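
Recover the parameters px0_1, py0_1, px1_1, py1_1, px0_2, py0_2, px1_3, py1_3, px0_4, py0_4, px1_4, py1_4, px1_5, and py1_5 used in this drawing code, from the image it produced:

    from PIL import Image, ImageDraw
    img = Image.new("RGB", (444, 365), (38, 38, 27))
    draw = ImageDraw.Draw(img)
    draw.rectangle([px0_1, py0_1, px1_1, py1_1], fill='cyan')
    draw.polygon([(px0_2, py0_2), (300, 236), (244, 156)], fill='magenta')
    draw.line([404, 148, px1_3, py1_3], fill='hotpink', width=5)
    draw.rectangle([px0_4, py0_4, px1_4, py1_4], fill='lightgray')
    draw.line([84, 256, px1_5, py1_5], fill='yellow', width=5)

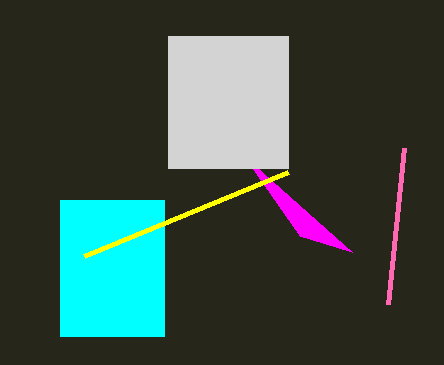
px0_1 = 60
py0_1 = 200
px1_1 = 164
py1_1 = 336
px0_2 = 352
py0_2 = 252
px1_3 = 388
py1_3 = 304
px0_4 = 168
py0_4 = 36
px1_4 = 288
py1_4 = 168
px1_5 = 288
py1_5 = 172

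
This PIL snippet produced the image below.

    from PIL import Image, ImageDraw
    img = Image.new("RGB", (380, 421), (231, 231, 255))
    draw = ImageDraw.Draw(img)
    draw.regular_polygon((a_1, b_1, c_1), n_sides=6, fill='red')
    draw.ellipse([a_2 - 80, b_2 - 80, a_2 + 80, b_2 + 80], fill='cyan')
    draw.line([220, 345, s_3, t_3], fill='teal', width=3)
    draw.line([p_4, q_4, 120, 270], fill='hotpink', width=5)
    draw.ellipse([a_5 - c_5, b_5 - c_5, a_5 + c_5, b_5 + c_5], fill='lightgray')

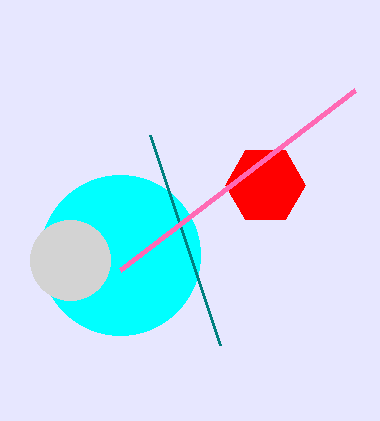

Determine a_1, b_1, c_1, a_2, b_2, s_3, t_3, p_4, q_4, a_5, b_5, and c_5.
a_1 = 265; b_1 = 185; c_1 = 40; a_2 = 120; b_2 = 255; s_3 = 150; t_3 = 135; p_4 = 355; q_4 = 90; a_5 = 70; b_5 = 260; c_5 = 40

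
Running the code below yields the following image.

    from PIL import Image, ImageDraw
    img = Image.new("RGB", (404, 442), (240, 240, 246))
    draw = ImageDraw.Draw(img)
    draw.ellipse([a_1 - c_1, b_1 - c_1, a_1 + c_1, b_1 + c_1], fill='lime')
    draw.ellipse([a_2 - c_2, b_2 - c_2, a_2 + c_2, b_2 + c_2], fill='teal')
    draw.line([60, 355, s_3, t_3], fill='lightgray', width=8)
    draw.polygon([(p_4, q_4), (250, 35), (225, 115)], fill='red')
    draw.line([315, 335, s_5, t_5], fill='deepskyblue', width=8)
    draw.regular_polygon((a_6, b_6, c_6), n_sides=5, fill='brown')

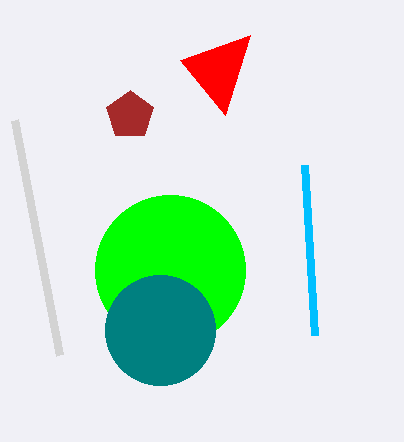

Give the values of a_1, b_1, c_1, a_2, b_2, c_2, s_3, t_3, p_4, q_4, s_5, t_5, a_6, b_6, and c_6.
a_1 = 170
b_1 = 270
c_1 = 75
a_2 = 160
b_2 = 330
c_2 = 55
s_3 = 15
t_3 = 120
p_4 = 180
q_4 = 60
s_5 = 305
t_5 = 165
a_6 = 130
b_6 = 115
c_6 = 25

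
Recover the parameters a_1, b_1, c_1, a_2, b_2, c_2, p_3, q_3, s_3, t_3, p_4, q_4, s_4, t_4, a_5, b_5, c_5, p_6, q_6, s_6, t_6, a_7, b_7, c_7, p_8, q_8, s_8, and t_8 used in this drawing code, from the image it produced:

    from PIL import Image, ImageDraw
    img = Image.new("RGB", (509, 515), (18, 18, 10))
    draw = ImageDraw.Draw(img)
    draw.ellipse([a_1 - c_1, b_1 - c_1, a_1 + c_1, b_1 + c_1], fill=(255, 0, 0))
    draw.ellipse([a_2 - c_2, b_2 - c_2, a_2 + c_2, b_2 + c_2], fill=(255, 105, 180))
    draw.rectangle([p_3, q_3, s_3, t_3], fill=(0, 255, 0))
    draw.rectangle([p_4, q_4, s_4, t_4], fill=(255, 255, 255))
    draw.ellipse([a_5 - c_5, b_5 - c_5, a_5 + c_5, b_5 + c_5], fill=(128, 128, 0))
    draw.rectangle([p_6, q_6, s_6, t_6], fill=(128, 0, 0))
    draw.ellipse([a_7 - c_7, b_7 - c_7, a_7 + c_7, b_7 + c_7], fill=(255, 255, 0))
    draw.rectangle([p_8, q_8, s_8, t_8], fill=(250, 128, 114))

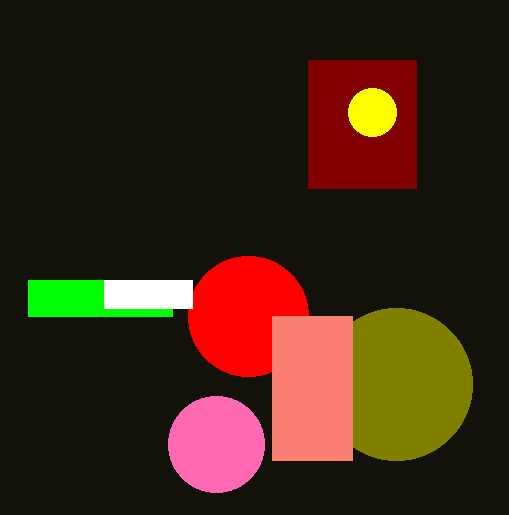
a_1 = 248, b_1 = 316, c_1 = 60, a_2 = 216, b_2 = 444, c_2 = 48, p_3 = 28, q_3 = 280, s_3 = 172, t_3 = 316, p_4 = 104, q_4 = 280, s_4 = 192, t_4 = 308, a_5 = 396, b_5 = 384, c_5 = 76, p_6 = 308, q_6 = 60, s_6 = 416, t_6 = 188, a_7 = 372, b_7 = 112, c_7 = 24, p_8 = 272, q_8 = 316, s_8 = 352, t_8 = 460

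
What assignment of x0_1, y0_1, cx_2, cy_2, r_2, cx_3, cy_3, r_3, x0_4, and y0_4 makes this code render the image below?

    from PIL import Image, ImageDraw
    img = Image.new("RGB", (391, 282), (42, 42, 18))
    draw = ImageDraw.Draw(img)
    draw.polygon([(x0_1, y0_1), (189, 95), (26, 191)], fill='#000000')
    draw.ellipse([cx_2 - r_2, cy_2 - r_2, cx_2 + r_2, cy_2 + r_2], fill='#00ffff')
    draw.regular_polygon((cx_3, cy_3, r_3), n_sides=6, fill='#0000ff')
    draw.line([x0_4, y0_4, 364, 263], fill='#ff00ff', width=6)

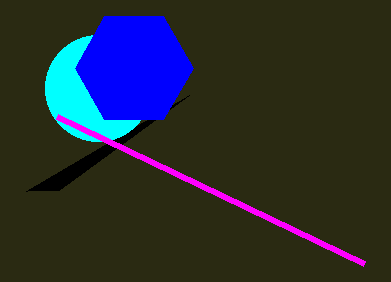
x0_1 = 59
y0_1 = 190
cx_2 = 98
cy_2 = 88
r_2 = 53
cx_3 = 134
cy_3 = 68
r_3 = 59
x0_4 = 57
y0_4 = 116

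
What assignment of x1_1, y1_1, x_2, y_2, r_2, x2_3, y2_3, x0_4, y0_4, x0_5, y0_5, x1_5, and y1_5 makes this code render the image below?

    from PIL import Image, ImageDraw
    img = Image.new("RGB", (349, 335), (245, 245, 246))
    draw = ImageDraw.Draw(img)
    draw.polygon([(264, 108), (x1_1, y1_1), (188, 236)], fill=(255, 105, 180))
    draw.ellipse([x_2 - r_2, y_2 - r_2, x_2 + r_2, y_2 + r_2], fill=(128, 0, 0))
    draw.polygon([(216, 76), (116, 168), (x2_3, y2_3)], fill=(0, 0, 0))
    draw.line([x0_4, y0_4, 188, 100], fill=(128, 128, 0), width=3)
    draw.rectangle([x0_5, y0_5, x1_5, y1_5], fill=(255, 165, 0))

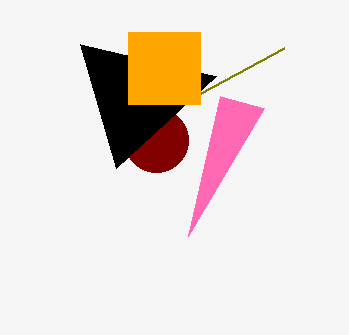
x1_1 = 220; y1_1 = 96; x_2 = 156; y_2 = 140; r_2 = 32; x2_3 = 80; y2_3 = 44; x0_4 = 284; y0_4 = 48; x0_5 = 128; y0_5 = 32; x1_5 = 200; y1_5 = 104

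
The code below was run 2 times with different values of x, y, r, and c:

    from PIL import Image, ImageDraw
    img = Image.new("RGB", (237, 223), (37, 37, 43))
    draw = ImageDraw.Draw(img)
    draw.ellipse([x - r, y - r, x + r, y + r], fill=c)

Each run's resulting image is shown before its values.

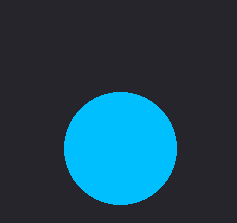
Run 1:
x = 120
y = 148
r = 56
c = 'deepskyblue'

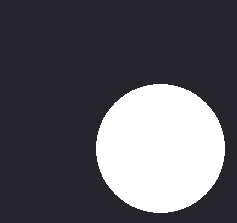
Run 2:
x = 160
y = 148
r = 64
c = 'white'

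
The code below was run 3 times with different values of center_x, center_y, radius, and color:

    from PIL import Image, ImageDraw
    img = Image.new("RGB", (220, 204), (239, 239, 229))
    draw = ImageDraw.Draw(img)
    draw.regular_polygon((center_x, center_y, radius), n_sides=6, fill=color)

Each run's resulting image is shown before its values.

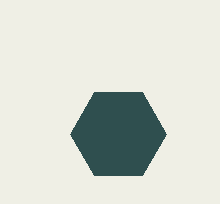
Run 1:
center_x = 118; center_y = 134; radius = 48; color = 'darkslategray'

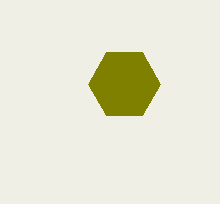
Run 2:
center_x = 124; center_y = 84; radius = 36; color = 'olive'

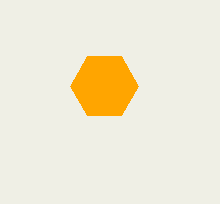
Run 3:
center_x = 104
center_y = 86
radius = 34
color = 'orange'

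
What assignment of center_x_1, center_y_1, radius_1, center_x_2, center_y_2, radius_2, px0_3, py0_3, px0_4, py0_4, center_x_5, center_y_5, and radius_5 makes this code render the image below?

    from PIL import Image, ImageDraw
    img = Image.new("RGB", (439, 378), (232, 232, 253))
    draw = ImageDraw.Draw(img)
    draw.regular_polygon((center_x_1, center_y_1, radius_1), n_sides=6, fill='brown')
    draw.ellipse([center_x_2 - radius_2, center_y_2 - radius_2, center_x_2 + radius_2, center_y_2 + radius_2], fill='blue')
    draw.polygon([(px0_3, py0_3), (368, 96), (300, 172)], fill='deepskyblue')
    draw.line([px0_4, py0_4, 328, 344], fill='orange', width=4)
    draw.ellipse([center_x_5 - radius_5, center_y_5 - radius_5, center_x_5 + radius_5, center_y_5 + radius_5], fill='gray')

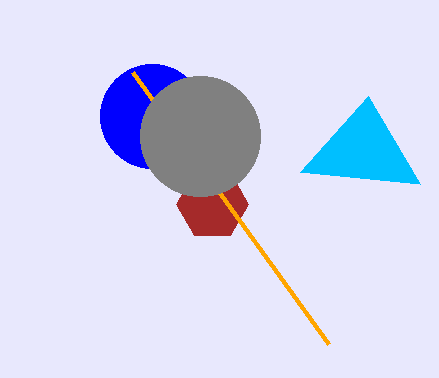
center_x_1 = 212; center_y_1 = 204; radius_1 = 36; center_x_2 = 152; center_y_2 = 116; radius_2 = 52; px0_3 = 420; py0_3 = 184; px0_4 = 132; py0_4 = 72; center_x_5 = 200; center_y_5 = 136; radius_5 = 60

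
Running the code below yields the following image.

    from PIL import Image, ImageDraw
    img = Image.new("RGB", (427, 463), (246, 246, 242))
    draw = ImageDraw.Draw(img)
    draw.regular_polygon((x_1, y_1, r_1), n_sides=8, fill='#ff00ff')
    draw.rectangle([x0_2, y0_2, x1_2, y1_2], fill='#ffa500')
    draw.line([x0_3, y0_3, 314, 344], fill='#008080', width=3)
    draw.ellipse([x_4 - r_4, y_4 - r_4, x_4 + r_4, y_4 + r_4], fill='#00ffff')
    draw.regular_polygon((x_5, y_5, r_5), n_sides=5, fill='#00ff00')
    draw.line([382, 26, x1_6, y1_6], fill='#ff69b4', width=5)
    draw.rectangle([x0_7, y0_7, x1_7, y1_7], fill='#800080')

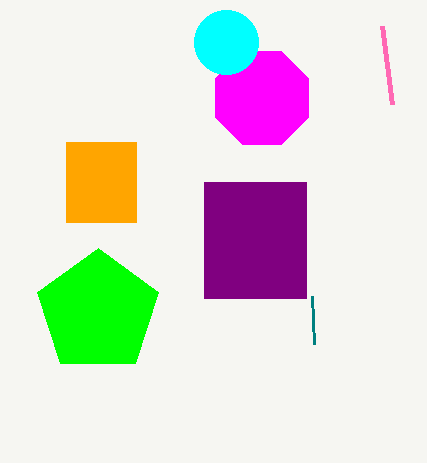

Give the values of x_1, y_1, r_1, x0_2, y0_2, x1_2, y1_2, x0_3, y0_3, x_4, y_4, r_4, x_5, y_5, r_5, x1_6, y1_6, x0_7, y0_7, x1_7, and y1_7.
x_1 = 262; y_1 = 98; r_1 = 50; x0_2 = 66; y0_2 = 142; x1_2 = 136; y1_2 = 222; x0_3 = 312; y0_3 = 296; x_4 = 226; y_4 = 42; r_4 = 32; x_5 = 98; y_5 = 312; r_5 = 64; x1_6 = 392; y1_6 = 104; x0_7 = 204; y0_7 = 182; x1_7 = 306; y1_7 = 298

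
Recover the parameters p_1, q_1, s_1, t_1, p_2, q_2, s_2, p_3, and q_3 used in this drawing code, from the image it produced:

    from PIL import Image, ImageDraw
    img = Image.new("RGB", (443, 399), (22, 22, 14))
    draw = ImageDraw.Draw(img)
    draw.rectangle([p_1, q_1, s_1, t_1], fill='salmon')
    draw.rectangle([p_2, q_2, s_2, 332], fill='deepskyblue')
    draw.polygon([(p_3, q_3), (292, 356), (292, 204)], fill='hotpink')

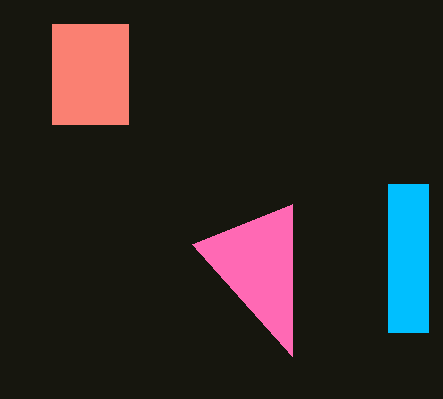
p_1 = 52; q_1 = 24; s_1 = 128; t_1 = 124; p_2 = 388; q_2 = 184; s_2 = 428; p_3 = 192; q_3 = 244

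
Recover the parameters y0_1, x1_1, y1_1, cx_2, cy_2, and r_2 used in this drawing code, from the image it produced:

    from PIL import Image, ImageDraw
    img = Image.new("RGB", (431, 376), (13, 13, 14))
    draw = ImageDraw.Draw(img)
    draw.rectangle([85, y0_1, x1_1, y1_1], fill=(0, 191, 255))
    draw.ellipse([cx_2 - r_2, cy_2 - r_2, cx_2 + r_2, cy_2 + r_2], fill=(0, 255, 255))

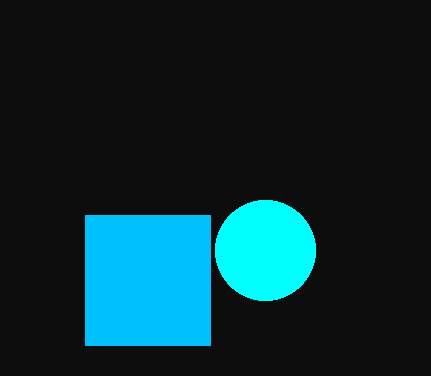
y0_1 = 215; x1_1 = 210; y1_1 = 345; cx_2 = 265; cy_2 = 250; r_2 = 50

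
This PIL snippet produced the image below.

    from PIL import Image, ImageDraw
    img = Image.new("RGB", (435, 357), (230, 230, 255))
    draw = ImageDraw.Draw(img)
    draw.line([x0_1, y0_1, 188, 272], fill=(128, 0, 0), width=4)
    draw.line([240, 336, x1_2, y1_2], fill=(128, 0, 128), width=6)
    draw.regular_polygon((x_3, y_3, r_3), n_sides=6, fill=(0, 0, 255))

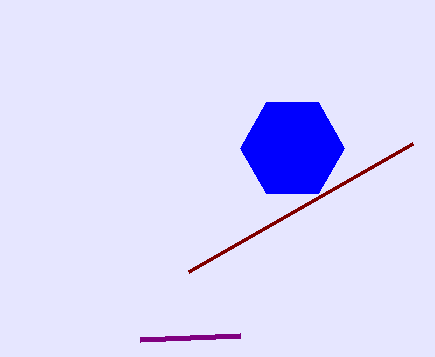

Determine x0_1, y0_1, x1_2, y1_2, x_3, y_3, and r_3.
x0_1 = 412
y0_1 = 144
x1_2 = 140
y1_2 = 340
x_3 = 292
y_3 = 148
r_3 = 52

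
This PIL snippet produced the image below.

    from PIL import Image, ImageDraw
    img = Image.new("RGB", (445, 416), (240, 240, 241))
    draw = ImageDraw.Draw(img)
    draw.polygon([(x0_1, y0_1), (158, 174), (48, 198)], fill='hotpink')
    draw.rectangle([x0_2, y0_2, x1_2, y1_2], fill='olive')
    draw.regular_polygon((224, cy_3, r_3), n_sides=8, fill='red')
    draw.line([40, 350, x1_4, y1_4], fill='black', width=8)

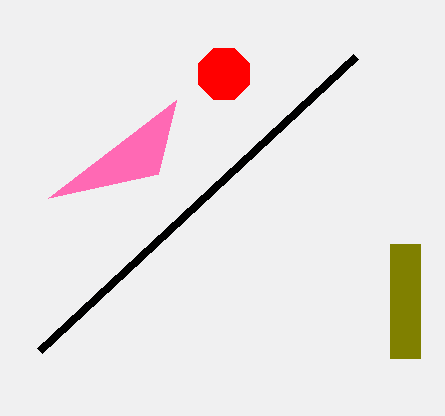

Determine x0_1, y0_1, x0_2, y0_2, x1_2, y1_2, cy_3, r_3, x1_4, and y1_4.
x0_1 = 176
y0_1 = 100
x0_2 = 390
y0_2 = 244
x1_2 = 420
y1_2 = 358
cy_3 = 74
r_3 = 28
x1_4 = 356
y1_4 = 56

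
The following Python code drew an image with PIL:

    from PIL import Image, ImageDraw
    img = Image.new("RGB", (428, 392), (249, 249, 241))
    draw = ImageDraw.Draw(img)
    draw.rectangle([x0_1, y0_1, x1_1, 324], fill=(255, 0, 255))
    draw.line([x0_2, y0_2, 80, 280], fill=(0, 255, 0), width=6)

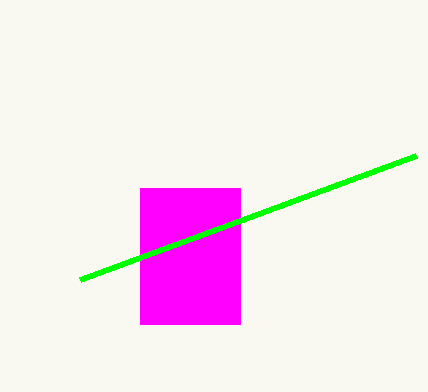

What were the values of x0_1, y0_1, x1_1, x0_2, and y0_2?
x0_1 = 140, y0_1 = 188, x1_1 = 240, x0_2 = 416, y0_2 = 156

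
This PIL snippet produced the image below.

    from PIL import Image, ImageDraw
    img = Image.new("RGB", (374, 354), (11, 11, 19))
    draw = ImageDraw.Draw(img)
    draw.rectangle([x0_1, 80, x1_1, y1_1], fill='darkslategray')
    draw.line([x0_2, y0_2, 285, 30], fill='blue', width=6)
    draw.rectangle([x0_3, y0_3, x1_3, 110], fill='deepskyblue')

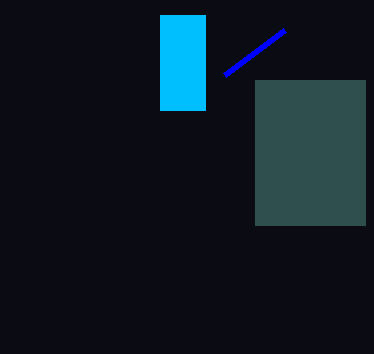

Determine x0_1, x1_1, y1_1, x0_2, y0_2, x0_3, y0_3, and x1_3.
x0_1 = 255
x1_1 = 365
y1_1 = 225
x0_2 = 225
y0_2 = 75
x0_3 = 160
y0_3 = 15
x1_3 = 205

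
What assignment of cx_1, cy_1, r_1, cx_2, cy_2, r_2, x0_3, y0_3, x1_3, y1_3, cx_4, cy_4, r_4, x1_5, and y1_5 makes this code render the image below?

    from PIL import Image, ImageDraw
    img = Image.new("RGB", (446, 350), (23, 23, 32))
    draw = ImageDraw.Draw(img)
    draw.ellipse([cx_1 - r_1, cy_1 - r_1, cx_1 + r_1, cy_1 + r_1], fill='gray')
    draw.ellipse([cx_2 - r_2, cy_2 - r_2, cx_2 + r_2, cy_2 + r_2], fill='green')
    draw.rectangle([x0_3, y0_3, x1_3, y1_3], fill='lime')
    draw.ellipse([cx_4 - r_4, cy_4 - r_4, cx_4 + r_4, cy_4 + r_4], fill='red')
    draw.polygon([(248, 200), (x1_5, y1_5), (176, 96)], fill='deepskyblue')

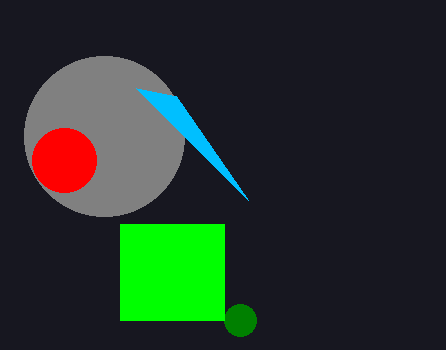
cx_1 = 104; cy_1 = 136; r_1 = 80; cx_2 = 240; cy_2 = 320; r_2 = 16; x0_3 = 120; y0_3 = 224; x1_3 = 224; y1_3 = 320; cx_4 = 64; cy_4 = 160; r_4 = 32; x1_5 = 136; y1_5 = 88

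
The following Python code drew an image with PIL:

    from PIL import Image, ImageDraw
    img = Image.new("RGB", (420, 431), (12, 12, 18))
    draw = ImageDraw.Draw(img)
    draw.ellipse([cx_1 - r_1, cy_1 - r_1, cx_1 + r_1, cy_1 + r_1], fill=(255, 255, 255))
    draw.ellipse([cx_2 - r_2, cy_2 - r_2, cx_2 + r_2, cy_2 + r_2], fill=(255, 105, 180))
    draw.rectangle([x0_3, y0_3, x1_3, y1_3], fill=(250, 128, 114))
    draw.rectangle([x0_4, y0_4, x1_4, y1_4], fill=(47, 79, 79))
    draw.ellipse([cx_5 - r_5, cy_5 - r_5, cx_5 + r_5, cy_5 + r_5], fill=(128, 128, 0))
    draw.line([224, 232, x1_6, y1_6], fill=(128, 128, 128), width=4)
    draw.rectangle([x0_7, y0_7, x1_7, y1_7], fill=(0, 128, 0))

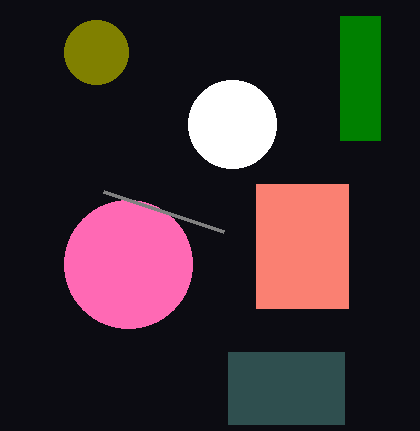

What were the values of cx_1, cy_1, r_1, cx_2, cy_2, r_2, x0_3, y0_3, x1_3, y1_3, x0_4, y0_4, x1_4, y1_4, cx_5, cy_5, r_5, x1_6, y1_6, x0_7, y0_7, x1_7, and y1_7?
cx_1 = 232
cy_1 = 124
r_1 = 44
cx_2 = 128
cy_2 = 264
r_2 = 64
x0_3 = 256
y0_3 = 184
x1_3 = 348
y1_3 = 308
x0_4 = 228
y0_4 = 352
x1_4 = 344
y1_4 = 424
cx_5 = 96
cy_5 = 52
r_5 = 32
x1_6 = 104
y1_6 = 192
x0_7 = 340
y0_7 = 16
x1_7 = 380
y1_7 = 140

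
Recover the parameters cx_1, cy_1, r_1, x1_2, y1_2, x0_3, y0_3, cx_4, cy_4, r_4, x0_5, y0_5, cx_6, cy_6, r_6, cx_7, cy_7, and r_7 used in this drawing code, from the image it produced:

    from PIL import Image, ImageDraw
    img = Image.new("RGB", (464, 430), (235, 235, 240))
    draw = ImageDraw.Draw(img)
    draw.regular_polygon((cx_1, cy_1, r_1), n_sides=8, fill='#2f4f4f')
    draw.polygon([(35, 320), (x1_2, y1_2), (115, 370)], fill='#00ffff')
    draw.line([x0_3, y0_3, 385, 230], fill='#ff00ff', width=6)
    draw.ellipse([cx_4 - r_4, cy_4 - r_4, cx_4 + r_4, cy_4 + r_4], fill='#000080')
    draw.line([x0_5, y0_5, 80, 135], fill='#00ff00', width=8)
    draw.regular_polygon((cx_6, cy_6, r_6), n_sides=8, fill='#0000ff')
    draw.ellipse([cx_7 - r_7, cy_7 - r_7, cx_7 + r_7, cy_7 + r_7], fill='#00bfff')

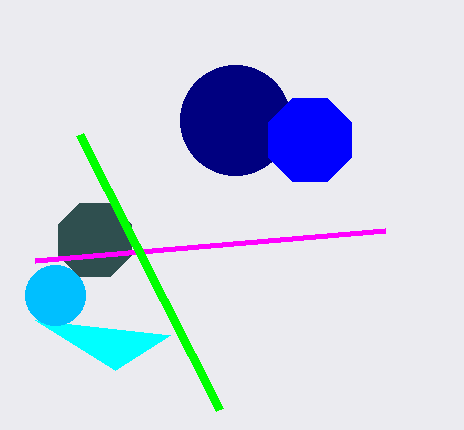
cx_1 = 95
cy_1 = 240
r_1 = 40
x1_2 = 170
y1_2 = 335
x0_3 = 35
y0_3 = 260
cx_4 = 235
cy_4 = 120
r_4 = 55
x0_5 = 220
y0_5 = 410
cx_6 = 310
cy_6 = 140
r_6 = 45
cx_7 = 55
cy_7 = 295
r_7 = 30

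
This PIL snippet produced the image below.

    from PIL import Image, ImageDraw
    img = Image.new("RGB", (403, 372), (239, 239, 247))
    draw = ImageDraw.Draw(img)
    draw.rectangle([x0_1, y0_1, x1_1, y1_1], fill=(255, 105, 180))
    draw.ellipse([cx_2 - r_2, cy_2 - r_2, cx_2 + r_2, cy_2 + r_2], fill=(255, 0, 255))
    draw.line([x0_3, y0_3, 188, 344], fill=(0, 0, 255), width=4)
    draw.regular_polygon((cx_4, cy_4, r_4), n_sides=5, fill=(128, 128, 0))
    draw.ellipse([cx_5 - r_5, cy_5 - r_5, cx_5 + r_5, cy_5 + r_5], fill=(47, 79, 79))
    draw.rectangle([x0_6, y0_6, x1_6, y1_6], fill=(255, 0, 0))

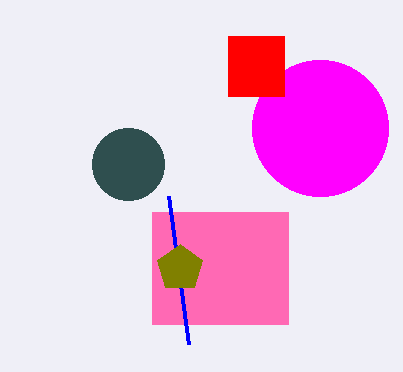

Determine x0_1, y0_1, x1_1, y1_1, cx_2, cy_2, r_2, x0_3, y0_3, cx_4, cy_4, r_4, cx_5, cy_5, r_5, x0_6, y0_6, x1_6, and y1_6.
x0_1 = 152; y0_1 = 212; x1_1 = 288; y1_1 = 324; cx_2 = 320; cy_2 = 128; r_2 = 68; x0_3 = 168; y0_3 = 196; cx_4 = 180; cy_4 = 268; r_4 = 24; cx_5 = 128; cy_5 = 164; r_5 = 36; x0_6 = 228; y0_6 = 36; x1_6 = 284; y1_6 = 96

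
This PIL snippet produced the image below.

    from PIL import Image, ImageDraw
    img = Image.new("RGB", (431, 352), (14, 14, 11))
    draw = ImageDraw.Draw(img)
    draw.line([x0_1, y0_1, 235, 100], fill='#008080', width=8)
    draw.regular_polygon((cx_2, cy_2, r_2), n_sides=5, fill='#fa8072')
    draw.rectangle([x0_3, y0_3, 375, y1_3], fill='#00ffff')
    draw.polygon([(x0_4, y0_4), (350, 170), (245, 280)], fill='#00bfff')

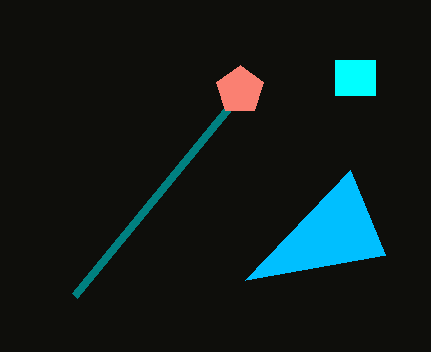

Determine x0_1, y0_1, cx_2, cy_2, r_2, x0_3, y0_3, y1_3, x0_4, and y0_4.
x0_1 = 75, y0_1 = 295, cx_2 = 240, cy_2 = 90, r_2 = 25, x0_3 = 335, y0_3 = 60, y1_3 = 95, x0_4 = 385, y0_4 = 255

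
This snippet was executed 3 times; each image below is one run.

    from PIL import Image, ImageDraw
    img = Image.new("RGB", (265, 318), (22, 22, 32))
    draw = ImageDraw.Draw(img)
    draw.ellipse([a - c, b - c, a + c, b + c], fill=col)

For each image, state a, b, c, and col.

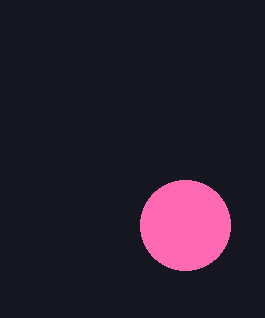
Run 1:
a = 185
b = 225
c = 45
col = 'hotpink'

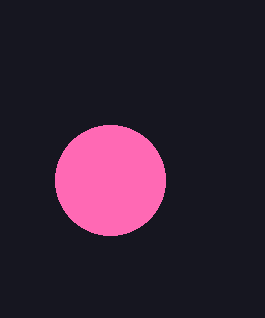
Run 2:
a = 110
b = 180
c = 55
col = 'hotpink'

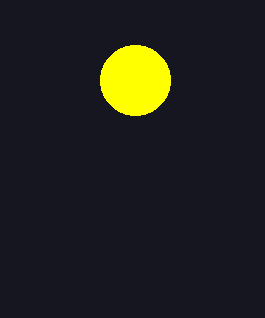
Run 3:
a = 135, b = 80, c = 35, col = 'yellow'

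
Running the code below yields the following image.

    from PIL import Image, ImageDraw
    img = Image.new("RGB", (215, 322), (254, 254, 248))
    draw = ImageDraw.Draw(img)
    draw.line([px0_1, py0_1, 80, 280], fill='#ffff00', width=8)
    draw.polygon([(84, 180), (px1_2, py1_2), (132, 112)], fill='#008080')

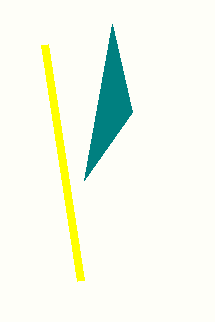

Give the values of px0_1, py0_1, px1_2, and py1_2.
px0_1 = 44; py0_1 = 44; px1_2 = 112; py1_2 = 24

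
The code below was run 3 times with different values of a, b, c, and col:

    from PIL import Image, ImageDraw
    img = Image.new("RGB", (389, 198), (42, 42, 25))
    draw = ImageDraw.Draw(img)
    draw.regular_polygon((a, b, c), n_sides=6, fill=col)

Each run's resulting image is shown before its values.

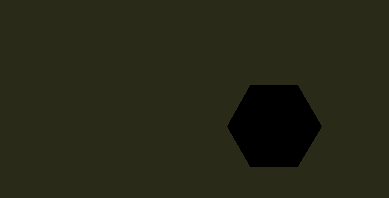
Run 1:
a = 274, b = 126, c = 47, col = 'black'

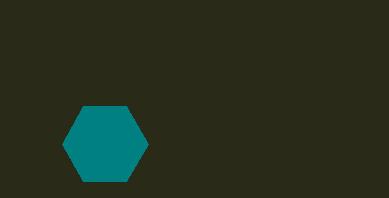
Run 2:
a = 105
b = 144
c = 43
col = 'teal'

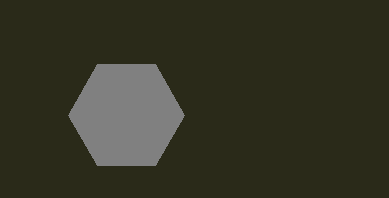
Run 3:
a = 126, b = 115, c = 58, col = 'gray'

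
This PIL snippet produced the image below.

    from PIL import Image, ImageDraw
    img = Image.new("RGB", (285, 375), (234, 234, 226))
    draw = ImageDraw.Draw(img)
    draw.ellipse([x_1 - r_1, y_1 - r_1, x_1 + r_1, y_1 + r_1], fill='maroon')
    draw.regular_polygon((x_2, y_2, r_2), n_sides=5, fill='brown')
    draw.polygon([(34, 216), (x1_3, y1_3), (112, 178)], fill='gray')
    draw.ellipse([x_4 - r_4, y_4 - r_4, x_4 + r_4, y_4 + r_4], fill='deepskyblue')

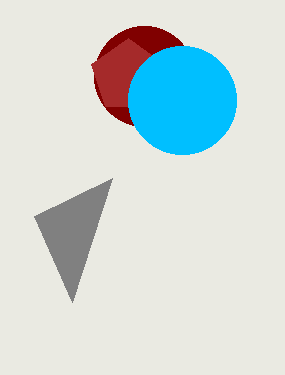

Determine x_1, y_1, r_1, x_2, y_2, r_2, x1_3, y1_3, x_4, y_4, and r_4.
x_1 = 144, y_1 = 76, r_1 = 50, x_2 = 128, y_2 = 76, r_2 = 38, x1_3 = 72, y1_3 = 302, x_4 = 182, y_4 = 100, r_4 = 54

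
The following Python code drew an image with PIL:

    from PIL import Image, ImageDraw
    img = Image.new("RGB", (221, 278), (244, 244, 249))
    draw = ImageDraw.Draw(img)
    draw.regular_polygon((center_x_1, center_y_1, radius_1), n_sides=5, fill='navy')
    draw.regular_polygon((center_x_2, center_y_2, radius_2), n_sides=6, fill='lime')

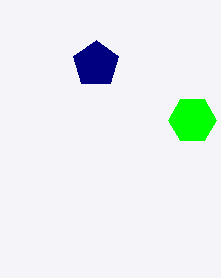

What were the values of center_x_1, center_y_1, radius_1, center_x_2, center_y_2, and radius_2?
center_x_1 = 96, center_y_1 = 64, radius_1 = 24, center_x_2 = 192, center_y_2 = 120, radius_2 = 24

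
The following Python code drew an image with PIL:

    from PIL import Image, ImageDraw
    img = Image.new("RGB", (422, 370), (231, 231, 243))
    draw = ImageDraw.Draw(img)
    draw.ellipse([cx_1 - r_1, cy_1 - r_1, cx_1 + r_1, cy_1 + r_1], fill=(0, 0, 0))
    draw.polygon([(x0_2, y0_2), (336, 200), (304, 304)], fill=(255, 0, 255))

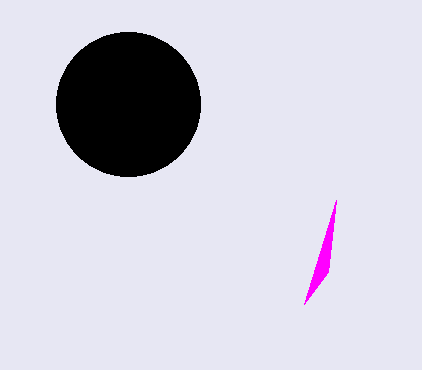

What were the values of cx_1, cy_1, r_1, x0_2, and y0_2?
cx_1 = 128
cy_1 = 104
r_1 = 72
x0_2 = 328
y0_2 = 272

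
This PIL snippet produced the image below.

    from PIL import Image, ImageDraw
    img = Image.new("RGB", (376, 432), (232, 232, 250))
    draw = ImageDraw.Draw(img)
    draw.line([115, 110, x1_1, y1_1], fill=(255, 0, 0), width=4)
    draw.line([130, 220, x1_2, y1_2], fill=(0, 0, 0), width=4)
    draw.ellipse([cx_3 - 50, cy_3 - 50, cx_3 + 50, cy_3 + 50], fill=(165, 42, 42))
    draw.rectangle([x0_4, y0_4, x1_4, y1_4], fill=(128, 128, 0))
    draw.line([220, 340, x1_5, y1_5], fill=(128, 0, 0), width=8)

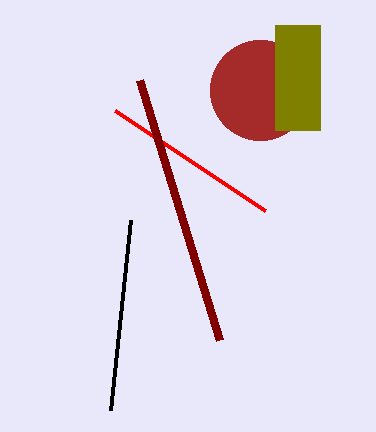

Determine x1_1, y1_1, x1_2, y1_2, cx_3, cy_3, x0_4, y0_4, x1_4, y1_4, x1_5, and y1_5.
x1_1 = 265, y1_1 = 210, x1_2 = 110, y1_2 = 410, cx_3 = 260, cy_3 = 90, x0_4 = 275, y0_4 = 25, x1_4 = 320, y1_4 = 130, x1_5 = 140, y1_5 = 80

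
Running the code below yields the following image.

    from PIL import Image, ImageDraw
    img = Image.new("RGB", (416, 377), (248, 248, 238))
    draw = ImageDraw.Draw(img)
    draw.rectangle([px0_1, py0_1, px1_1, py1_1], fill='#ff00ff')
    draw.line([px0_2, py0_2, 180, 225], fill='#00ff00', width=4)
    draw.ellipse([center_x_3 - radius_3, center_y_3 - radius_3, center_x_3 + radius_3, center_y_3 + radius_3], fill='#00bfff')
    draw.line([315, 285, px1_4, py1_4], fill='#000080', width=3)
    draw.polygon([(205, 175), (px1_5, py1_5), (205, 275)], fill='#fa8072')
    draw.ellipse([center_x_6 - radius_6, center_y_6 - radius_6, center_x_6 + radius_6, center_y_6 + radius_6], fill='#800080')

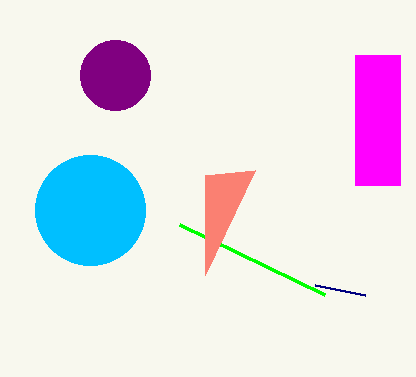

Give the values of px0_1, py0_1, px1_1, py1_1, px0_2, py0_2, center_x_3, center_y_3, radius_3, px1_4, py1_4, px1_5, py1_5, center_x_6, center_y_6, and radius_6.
px0_1 = 355, py0_1 = 55, px1_1 = 400, py1_1 = 185, px0_2 = 325, py0_2 = 295, center_x_3 = 90, center_y_3 = 210, radius_3 = 55, px1_4 = 365, py1_4 = 295, px1_5 = 255, py1_5 = 170, center_x_6 = 115, center_y_6 = 75, radius_6 = 35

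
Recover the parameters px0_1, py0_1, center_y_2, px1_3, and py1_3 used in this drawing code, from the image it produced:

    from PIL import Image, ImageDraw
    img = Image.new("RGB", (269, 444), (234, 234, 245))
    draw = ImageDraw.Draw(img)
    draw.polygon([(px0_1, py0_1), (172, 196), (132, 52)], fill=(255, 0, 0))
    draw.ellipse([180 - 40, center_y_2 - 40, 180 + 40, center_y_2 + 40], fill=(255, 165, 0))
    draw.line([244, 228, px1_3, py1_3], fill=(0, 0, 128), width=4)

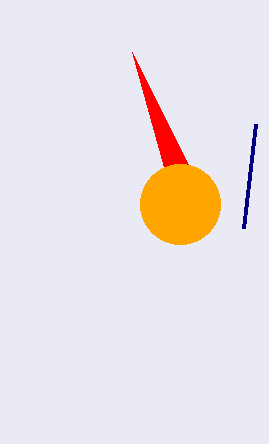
px0_1 = 188; py0_1 = 164; center_y_2 = 204; px1_3 = 256; py1_3 = 124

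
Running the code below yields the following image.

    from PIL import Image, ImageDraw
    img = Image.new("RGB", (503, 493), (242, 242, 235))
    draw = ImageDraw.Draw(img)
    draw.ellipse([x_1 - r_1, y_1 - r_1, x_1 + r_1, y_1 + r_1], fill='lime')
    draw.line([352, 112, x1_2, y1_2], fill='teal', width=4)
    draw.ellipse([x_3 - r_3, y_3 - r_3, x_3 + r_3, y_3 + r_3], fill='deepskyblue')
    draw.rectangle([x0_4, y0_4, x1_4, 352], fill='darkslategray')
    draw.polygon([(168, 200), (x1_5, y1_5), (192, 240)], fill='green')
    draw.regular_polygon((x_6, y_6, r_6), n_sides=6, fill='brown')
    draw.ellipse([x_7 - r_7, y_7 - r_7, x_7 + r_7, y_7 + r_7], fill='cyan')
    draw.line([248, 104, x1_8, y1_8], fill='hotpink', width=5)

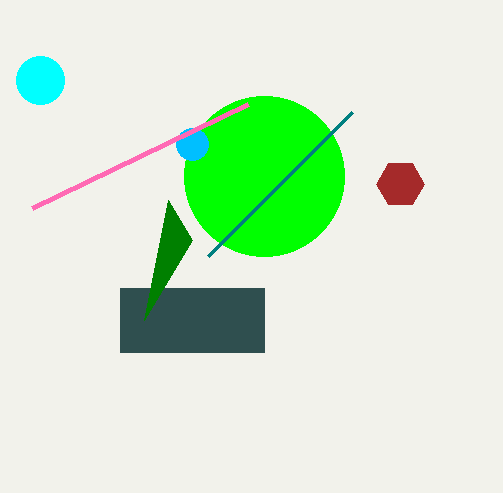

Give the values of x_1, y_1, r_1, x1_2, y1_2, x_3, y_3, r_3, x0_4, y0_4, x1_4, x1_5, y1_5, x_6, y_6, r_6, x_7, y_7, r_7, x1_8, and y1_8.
x_1 = 264; y_1 = 176; r_1 = 80; x1_2 = 208; y1_2 = 256; x_3 = 192; y_3 = 144; r_3 = 16; x0_4 = 120; y0_4 = 288; x1_4 = 264; x1_5 = 144; y1_5 = 320; x_6 = 400; y_6 = 184; r_6 = 24; x_7 = 40; y_7 = 80; r_7 = 24; x1_8 = 32; y1_8 = 208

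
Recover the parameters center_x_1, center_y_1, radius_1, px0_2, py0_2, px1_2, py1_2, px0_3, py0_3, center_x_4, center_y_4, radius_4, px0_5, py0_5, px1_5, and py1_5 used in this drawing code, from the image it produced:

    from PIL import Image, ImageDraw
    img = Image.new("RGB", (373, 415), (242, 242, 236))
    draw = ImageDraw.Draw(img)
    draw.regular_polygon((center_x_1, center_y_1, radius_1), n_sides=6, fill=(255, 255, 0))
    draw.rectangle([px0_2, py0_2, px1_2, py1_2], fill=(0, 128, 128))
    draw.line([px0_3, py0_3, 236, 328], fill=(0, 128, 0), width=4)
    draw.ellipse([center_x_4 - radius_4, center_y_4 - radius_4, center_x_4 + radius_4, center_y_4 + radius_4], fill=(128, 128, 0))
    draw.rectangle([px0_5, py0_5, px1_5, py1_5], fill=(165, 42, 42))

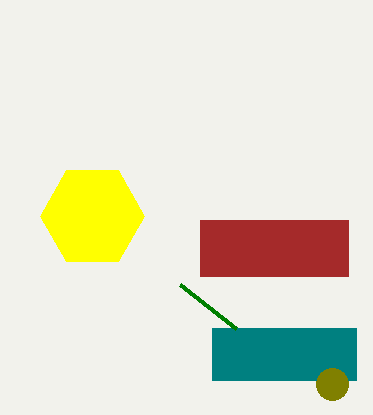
center_x_1 = 92, center_y_1 = 216, radius_1 = 52, px0_2 = 212, py0_2 = 328, px1_2 = 356, py1_2 = 380, px0_3 = 180, py0_3 = 284, center_x_4 = 332, center_y_4 = 384, radius_4 = 16, px0_5 = 200, py0_5 = 220, px1_5 = 348, py1_5 = 276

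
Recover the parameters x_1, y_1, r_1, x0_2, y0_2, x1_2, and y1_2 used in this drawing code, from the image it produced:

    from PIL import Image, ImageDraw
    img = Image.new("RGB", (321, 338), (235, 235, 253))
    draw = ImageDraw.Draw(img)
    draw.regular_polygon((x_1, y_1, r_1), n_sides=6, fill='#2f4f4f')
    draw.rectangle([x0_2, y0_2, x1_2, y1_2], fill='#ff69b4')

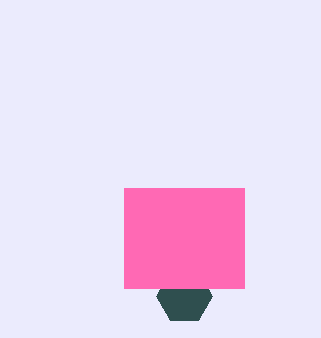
x_1 = 184
y_1 = 296
r_1 = 28
x0_2 = 124
y0_2 = 188
x1_2 = 244
y1_2 = 288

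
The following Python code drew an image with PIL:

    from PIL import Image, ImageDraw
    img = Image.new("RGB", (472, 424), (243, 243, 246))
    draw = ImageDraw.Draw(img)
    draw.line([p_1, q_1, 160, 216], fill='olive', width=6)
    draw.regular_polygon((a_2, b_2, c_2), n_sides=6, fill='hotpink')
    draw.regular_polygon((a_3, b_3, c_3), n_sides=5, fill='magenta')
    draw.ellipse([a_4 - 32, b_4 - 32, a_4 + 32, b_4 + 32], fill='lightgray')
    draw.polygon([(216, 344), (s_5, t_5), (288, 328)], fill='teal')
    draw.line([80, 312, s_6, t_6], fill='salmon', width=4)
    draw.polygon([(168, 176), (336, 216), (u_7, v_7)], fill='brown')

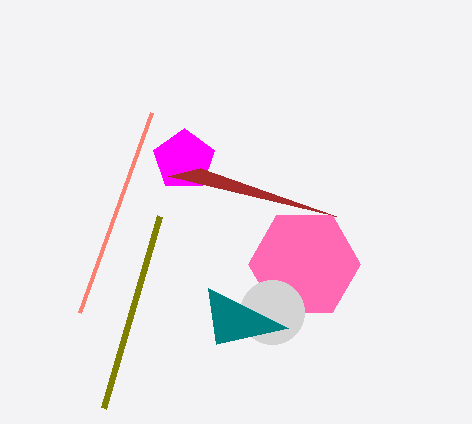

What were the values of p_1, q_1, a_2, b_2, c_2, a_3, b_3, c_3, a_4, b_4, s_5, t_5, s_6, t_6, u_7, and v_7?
p_1 = 104, q_1 = 408, a_2 = 304, b_2 = 264, c_2 = 56, a_3 = 184, b_3 = 160, c_3 = 32, a_4 = 272, b_4 = 312, s_5 = 208, t_5 = 288, s_6 = 152, t_6 = 112, u_7 = 200, v_7 = 168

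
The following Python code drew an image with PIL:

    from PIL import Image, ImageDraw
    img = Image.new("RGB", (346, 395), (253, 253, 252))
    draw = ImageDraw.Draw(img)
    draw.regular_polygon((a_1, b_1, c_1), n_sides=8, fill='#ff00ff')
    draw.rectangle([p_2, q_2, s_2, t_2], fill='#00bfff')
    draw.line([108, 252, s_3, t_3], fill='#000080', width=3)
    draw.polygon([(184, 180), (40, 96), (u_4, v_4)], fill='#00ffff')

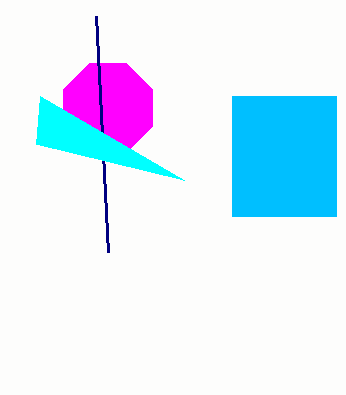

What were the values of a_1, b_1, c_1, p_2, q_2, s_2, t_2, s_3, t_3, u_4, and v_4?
a_1 = 108; b_1 = 108; c_1 = 48; p_2 = 232; q_2 = 96; s_2 = 336; t_2 = 216; s_3 = 96; t_3 = 16; u_4 = 36; v_4 = 144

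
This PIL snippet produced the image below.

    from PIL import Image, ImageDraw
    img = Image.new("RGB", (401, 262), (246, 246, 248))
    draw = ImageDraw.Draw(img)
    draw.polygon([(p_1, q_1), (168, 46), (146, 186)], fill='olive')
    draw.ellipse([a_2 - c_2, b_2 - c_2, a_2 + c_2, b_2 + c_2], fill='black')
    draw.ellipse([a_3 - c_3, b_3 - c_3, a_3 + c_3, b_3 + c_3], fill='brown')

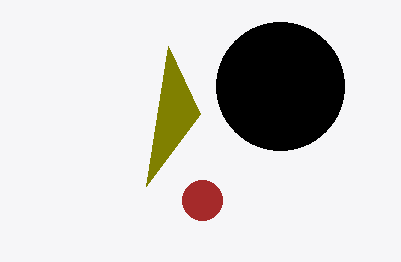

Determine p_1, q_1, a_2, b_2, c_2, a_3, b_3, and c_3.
p_1 = 200, q_1 = 114, a_2 = 280, b_2 = 86, c_2 = 64, a_3 = 202, b_3 = 200, c_3 = 20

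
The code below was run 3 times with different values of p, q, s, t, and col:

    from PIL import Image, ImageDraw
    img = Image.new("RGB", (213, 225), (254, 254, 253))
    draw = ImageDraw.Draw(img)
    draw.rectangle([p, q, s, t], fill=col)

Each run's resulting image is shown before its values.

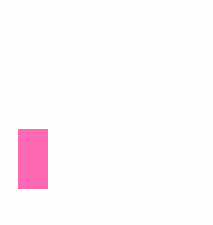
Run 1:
p = 18, q = 129, s = 47, t = 188, col = 'hotpink'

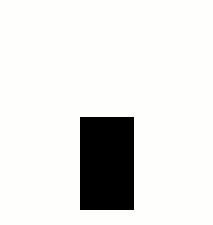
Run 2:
p = 80
q = 117
s = 133
t = 209
col = 'black'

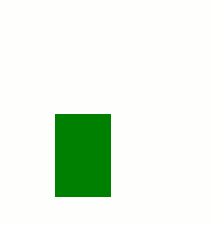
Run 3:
p = 55, q = 114, s = 110, t = 196, col = 'green'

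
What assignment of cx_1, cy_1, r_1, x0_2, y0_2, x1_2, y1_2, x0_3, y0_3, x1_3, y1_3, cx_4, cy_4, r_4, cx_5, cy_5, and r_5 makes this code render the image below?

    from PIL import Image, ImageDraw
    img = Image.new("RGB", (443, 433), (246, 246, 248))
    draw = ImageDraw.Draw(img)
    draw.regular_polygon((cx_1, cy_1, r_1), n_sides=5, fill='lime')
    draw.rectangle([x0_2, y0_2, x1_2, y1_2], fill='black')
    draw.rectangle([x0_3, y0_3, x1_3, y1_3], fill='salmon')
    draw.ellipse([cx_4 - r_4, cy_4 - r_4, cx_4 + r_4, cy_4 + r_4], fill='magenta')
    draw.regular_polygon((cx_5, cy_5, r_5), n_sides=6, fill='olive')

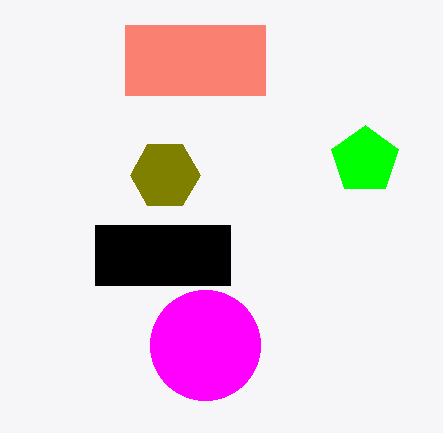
cx_1 = 365, cy_1 = 160, r_1 = 35, x0_2 = 95, y0_2 = 225, x1_2 = 230, y1_2 = 285, x0_3 = 125, y0_3 = 25, x1_3 = 265, y1_3 = 95, cx_4 = 205, cy_4 = 345, r_4 = 55, cx_5 = 165, cy_5 = 175, r_5 = 35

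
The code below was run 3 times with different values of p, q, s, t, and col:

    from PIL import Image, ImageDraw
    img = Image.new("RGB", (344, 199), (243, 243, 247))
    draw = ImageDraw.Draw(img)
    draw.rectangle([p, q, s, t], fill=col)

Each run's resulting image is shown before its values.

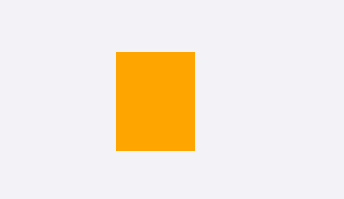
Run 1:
p = 116; q = 52; s = 194; t = 150; col = 'orange'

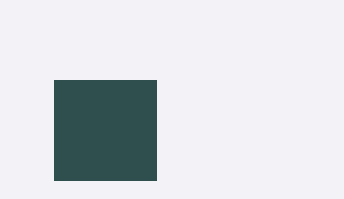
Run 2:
p = 54; q = 80; s = 156; t = 180; col = 'darkslategray'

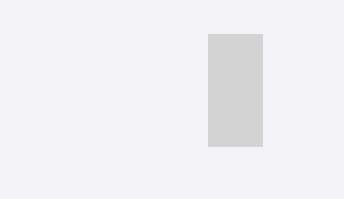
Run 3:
p = 208, q = 34, s = 262, t = 146, col = 'lightgray'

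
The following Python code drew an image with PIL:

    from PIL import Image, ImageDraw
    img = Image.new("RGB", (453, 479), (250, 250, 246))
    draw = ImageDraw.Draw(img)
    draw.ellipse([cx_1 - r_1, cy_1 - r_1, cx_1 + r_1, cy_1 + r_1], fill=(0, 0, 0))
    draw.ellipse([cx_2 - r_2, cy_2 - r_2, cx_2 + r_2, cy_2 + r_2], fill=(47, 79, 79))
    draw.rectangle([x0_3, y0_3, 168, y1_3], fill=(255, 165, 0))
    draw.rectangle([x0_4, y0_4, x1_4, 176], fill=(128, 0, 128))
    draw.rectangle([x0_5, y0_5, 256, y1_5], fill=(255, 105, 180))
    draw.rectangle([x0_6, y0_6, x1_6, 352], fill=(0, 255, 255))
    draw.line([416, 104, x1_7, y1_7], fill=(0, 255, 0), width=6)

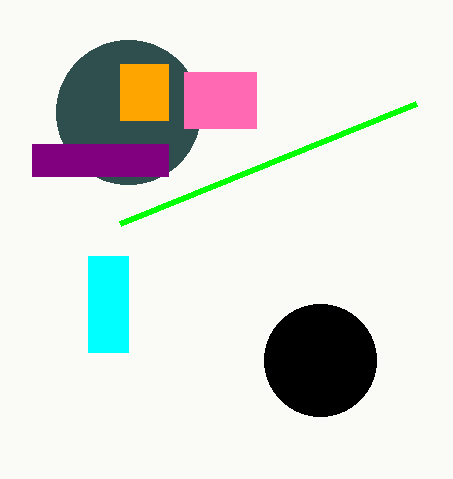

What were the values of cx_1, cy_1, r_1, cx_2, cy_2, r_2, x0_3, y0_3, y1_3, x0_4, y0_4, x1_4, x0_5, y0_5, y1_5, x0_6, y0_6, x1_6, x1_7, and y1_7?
cx_1 = 320; cy_1 = 360; r_1 = 56; cx_2 = 128; cy_2 = 112; r_2 = 72; x0_3 = 120; y0_3 = 64; y1_3 = 120; x0_4 = 32; y0_4 = 144; x1_4 = 168; x0_5 = 184; y0_5 = 72; y1_5 = 128; x0_6 = 88; y0_6 = 256; x1_6 = 128; x1_7 = 120; y1_7 = 224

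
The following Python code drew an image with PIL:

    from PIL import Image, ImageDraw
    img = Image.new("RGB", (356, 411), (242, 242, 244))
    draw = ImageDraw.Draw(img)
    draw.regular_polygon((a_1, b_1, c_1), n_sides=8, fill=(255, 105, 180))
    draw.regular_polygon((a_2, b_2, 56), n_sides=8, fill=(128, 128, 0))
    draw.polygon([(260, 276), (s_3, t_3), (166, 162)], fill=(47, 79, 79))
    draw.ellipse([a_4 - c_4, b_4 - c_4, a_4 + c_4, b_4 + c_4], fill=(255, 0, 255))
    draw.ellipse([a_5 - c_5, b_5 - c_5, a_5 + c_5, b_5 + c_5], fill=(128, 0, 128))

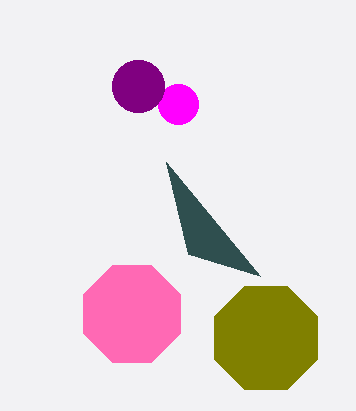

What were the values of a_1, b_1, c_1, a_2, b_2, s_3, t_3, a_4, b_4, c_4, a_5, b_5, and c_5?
a_1 = 132; b_1 = 314; c_1 = 52; a_2 = 266; b_2 = 338; s_3 = 188; t_3 = 254; a_4 = 178; b_4 = 104; c_4 = 20; a_5 = 138; b_5 = 86; c_5 = 26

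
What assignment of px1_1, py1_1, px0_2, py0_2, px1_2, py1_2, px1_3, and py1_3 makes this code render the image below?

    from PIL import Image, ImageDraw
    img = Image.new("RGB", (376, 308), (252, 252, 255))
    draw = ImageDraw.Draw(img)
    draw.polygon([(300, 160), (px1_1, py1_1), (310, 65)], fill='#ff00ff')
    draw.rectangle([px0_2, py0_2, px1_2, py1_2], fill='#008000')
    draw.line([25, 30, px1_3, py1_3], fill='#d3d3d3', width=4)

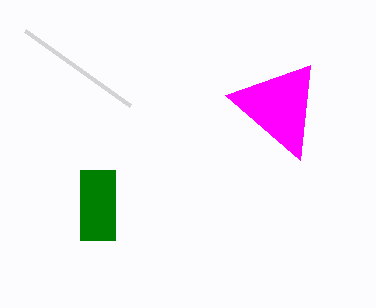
px1_1 = 225; py1_1 = 95; px0_2 = 80; py0_2 = 170; px1_2 = 115; py1_2 = 240; px1_3 = 130; py1_3 = 105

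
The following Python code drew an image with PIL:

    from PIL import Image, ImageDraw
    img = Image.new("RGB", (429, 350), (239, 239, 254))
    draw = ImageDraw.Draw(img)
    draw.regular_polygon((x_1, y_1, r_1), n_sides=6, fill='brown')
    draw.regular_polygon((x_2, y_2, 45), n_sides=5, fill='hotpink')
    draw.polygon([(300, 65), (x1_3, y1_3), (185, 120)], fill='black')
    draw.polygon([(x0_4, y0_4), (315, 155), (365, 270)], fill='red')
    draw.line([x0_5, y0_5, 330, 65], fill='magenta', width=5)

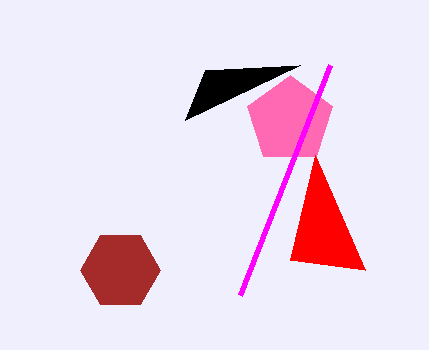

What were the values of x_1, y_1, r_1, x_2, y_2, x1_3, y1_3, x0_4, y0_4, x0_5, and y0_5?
x_1 = 120
y_1 = 270
r_1 = 40
x_2 = 290
y_2 = 120
x1_3 = 205
y1_3 = 70
x0_4 = 290
y0_4 = 260
x0_5 = 240
y0_5 = 295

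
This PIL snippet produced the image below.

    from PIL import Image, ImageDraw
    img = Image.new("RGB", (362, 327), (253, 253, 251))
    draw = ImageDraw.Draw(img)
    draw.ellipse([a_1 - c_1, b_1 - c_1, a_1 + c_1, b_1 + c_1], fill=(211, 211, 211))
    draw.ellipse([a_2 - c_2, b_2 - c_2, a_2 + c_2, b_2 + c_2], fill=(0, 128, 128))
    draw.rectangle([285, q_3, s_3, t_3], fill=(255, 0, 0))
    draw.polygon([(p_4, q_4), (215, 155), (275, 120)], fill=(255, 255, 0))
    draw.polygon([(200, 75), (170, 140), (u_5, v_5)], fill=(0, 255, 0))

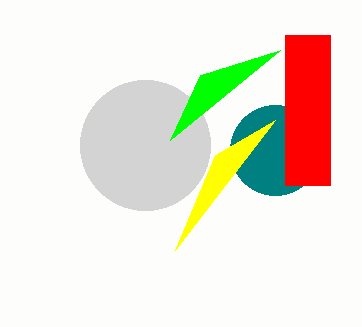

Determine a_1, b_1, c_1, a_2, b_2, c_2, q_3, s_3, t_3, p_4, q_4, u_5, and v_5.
a_1 = 145, b_1 = 145, c_1 = 65, a_2 = 275, b_2 = 150, c_2 = 45, q_3 = 35, s_3 = 330, t_3 = 185, p_4 = 175, q_4 = 250, u_5 = 280, v_5 = 50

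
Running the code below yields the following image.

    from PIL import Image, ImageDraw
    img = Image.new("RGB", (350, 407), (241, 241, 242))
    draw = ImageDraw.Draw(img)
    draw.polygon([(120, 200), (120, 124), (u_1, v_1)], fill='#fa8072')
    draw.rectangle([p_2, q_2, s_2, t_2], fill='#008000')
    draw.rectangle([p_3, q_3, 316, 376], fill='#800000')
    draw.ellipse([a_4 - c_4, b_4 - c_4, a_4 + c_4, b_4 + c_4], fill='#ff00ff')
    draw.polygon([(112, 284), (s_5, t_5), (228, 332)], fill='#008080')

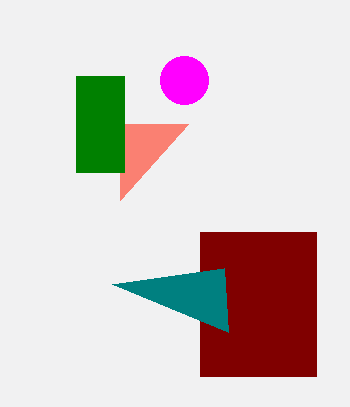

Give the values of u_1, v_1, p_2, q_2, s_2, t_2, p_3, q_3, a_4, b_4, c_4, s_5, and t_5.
u_1 = 188, v_1 = 124, p_2 = 76, q_2 = 76, s_2 = 124, t_2 = 172, p_3 = 200, q_3 = 232, a_4 = 184, b_4 = 80, c_4 = 24, s_5 = 224, t_5 = 268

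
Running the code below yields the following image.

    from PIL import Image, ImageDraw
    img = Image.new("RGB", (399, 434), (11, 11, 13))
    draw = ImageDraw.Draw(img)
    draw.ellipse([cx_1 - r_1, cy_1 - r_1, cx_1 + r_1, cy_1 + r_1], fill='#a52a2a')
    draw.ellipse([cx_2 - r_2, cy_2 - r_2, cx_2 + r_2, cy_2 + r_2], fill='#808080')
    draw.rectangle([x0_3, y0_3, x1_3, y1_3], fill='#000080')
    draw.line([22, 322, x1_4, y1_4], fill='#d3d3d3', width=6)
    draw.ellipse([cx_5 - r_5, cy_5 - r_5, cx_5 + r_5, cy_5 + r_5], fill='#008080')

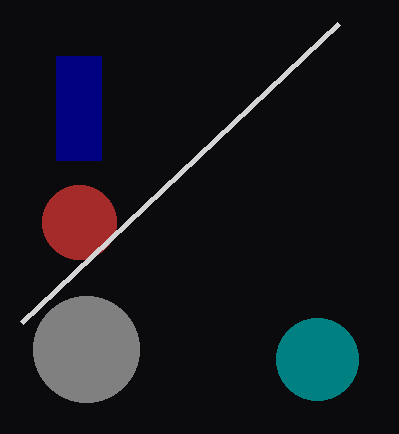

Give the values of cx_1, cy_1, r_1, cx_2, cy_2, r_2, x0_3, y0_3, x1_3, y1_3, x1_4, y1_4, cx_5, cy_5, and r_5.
cx_1 = 79; cy_1 = 222; r_1 = 37; cx_2 = 86; cy_2 = 349; r_2 = 53; x0_3 = 56; y0_3 = 56; x1_3 = 101; y1_3 = 160; x1_4 = 339; y1_4 = 23; cx_5 = 317; cy_5 = 359; r_5 = 41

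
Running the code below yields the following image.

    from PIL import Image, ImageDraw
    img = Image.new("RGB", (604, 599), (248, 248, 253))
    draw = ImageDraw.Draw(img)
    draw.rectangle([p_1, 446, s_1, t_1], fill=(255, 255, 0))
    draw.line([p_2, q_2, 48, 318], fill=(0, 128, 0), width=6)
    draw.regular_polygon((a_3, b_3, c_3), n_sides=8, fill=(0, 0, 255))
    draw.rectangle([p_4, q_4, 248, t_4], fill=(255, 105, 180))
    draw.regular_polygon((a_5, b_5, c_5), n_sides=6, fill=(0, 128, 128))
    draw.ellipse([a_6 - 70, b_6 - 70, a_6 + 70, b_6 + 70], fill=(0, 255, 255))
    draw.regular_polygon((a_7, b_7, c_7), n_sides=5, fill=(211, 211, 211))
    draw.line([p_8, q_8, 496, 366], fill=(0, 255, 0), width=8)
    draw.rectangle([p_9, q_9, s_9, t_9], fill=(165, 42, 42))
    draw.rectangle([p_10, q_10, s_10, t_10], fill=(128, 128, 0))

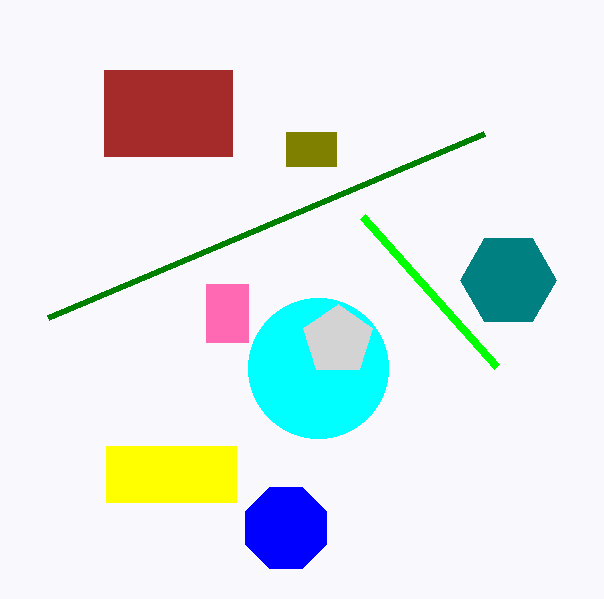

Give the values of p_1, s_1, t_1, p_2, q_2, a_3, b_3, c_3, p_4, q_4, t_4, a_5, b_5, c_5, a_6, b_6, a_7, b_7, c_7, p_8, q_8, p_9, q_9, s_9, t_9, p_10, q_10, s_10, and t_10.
p_1 = 106, s_1 = 236, t_1 = 502, p_2 = 484, q_2 = 134, a_3 = 286, b_3 = 528, c_3 = 44, p_4 = 206, q_4 = 284, t_4 = 342, a_5 = 508, b_5 = 280, c_5 = 48, a_6 = 318, b_6 = 368, a_7 = 338, b_7 = 340, c_7 = 36, p_8 = 362, q_8 = 216, p_9 = 104, q_9 = 70, s_9 = 232, t_9 = 156, p_10 = 286, q_10 = 132, s_10 = 336, t_10 = 166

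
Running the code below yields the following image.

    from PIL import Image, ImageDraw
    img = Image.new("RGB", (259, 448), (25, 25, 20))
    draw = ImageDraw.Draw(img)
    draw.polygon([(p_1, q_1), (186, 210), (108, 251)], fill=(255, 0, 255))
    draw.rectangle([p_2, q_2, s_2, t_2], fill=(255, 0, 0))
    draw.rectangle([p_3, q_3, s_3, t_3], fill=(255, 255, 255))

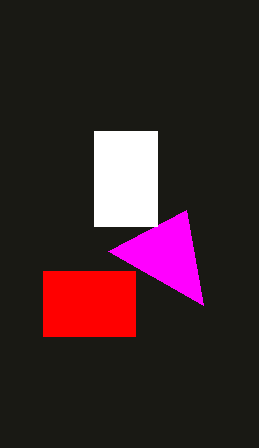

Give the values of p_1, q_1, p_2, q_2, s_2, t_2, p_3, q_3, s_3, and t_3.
p_1 = 203, q_1 = 305, p_2 = 43, q_2 = 271, s_2 = 135, t_2 = 336, p_3 = 94, q_3 = 131, s_3 = 157, t_3 = 226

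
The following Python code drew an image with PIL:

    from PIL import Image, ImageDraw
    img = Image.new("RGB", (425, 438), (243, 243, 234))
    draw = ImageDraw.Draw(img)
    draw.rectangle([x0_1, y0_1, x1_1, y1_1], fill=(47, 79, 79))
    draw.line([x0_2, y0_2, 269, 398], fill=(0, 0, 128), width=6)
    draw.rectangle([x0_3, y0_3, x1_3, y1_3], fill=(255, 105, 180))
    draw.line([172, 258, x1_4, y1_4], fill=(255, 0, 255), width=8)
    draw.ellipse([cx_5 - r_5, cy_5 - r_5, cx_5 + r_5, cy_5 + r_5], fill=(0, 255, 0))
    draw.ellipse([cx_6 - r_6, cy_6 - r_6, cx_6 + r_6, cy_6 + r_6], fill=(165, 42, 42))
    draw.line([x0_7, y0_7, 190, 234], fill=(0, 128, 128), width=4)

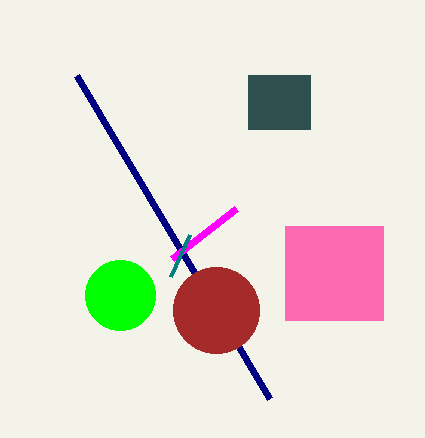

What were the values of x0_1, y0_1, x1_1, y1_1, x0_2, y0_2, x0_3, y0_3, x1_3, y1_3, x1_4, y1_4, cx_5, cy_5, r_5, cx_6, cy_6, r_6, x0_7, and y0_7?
x0_1 = 248
y0_1 = 75
x1_1 = 310
y1_1 = 129
x0_2 = 76
y0_2 = 75
x0_3 = 285
y0_3 = 226
x1_3 = 383
y1_3 = 320
x1_4 = 236
y1_4 = 208
cx_5 = 120
cy_5 = 295
r_5 = 35
cx_6 = 216
cy_6 = 310
r_6 = 43
x0_7 = 171
y0_7 = 276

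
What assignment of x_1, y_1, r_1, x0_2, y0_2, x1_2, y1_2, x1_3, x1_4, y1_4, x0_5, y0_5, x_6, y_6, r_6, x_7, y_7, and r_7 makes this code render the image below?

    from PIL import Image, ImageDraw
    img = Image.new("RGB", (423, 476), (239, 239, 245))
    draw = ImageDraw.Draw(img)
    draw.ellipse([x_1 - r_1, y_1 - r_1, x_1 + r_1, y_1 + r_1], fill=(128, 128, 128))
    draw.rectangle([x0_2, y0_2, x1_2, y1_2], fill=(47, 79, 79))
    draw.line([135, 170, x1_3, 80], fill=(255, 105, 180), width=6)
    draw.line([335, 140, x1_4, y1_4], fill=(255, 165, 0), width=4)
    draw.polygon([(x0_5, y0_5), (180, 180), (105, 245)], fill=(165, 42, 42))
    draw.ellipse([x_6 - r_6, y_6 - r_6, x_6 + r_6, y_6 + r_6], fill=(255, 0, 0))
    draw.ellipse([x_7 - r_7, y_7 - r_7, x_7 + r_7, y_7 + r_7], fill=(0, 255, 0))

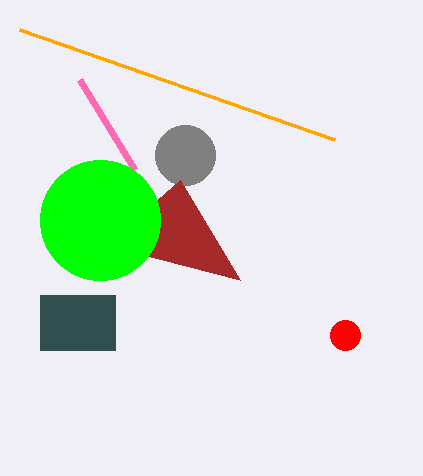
x_1 = 185; y_1 = 155; r_1 = 30; x0_2 = 40; y0_2 = 295; x1_2 = 115; y1_2 = 350; x1_3 = 80; x1_4 = 20; y1_4 = 30; x0_5 = 240; y0_5 = 280; x_6 = 345; y_6 = 335; r_6 = 15; x_7 = 100; y_7 = 220; r_7 = 60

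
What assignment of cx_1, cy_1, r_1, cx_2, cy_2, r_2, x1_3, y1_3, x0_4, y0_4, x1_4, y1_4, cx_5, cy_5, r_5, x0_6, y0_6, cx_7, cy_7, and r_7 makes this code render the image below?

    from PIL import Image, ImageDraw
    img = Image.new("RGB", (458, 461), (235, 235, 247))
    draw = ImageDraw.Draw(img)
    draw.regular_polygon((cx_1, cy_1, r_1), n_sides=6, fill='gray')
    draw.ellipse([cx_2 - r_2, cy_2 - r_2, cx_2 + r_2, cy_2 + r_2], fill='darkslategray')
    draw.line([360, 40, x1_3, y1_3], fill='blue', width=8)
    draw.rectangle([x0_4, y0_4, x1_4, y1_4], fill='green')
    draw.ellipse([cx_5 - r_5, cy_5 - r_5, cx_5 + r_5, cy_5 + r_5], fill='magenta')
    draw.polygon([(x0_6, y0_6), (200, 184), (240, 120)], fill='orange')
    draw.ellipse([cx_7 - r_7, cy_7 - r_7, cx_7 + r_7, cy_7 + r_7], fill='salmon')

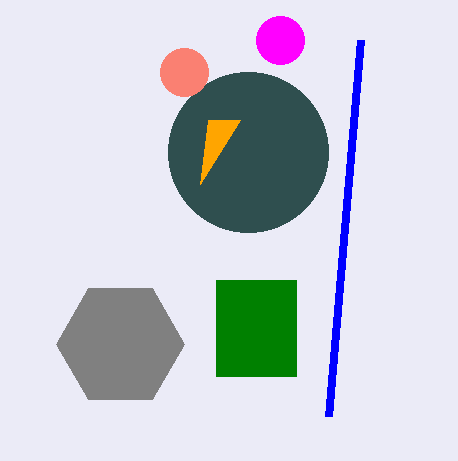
cx_1 = 120
cy_1 = 344
r_1 = 64
cx_2 = 248
cy_2 = 152
r_2 = 80
x1_3 = 328
y1_3 = 416
x0_4 = 216
y0_4 = 280
x1_4 = 296
y1_4 = 376
cx_5 = 280
cy_5 = 40
r_5 = 24
x0_6 = 208
y0_6 = 120
cx_7 = 184
cy_7 = 72
r_7 = 24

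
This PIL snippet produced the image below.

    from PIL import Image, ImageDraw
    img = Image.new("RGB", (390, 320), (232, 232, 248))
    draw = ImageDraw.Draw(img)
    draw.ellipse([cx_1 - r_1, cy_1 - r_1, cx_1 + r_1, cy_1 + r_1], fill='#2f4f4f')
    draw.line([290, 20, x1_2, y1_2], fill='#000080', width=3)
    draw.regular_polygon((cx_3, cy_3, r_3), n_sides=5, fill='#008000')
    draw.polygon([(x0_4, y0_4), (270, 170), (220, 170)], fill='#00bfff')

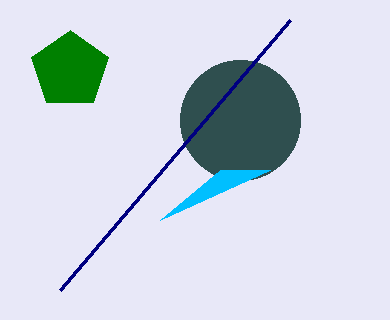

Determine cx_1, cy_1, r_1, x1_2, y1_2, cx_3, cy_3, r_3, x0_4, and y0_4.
cx_1 = 240; cy_1 = 120; r_1 = 60; x1_2 = 60; y1_2 = 290; cx_3 = 70; cy_3 = 70; r_3 = 40; x0_4 = 160; y0_4 = 220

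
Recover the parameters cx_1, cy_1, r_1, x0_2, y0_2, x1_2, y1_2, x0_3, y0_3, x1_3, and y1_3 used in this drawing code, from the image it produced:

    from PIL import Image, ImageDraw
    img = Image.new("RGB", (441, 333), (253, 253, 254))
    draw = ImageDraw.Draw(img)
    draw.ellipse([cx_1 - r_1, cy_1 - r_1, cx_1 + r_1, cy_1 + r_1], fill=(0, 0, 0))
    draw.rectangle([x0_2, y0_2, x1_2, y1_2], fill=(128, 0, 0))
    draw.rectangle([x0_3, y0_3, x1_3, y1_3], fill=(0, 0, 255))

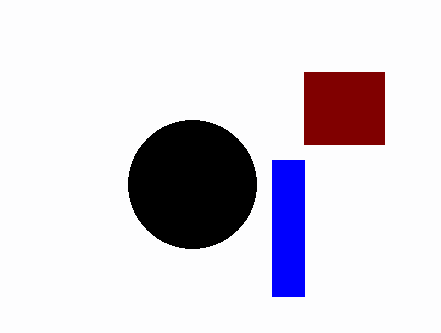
cx_1 = 192, cy_1 = 184, r_1 = 64, x0_2 = 304, y0_2 = 72, x1_2 = 384, y1_2 = 144, x0_3 = 272, y0_3 = 160, x1_3 = 304, y1_3 = 296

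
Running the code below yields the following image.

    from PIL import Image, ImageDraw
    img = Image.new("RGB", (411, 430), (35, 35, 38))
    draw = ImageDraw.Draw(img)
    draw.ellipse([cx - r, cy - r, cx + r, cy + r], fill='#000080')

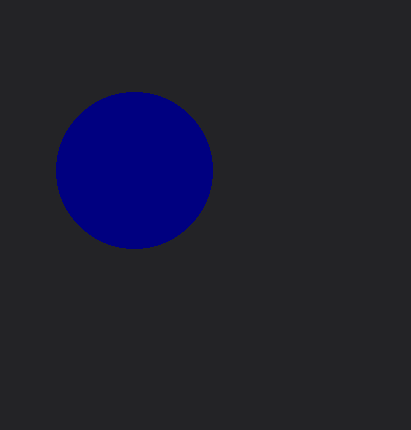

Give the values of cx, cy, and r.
cx = 134; cy = 170; r = 78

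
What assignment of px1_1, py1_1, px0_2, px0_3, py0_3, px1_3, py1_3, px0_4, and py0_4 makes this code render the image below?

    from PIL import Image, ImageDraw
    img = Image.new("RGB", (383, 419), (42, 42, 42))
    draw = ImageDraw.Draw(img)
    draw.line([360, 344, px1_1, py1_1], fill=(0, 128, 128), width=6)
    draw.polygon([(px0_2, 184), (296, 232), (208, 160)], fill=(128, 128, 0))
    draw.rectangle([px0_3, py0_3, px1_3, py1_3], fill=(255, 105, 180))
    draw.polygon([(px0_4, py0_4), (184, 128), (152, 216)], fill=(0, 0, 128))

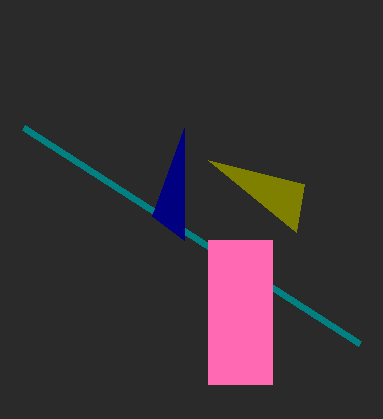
px1_1 = 24; py1_1 = 128; px0_2 = 304; px0_3 = 208; py0_3 = 240; px1_3 = 272; py1_3 = 384; px0_4 = 184; py0_4 = 240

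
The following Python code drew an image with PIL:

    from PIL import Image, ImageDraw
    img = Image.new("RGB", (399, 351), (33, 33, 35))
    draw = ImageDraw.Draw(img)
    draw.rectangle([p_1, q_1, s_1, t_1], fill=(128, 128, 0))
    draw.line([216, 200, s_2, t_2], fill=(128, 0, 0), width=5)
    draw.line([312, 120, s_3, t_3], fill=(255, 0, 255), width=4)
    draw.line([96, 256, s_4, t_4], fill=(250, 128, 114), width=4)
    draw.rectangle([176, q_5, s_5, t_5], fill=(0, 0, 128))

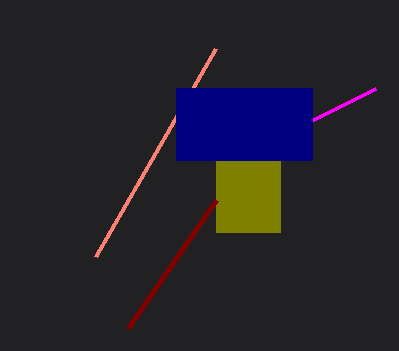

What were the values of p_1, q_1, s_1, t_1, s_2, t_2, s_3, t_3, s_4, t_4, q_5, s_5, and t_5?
p_1 = 216
q_1 = 88
s_1 = 280
t_1 = 232
s_2 = 128
t_2 = 328
s_3 = 376
t_3 = 88
s_4 = 216
t_4 = 48
q_5 = 88
s_5 = 312
t_5 = 160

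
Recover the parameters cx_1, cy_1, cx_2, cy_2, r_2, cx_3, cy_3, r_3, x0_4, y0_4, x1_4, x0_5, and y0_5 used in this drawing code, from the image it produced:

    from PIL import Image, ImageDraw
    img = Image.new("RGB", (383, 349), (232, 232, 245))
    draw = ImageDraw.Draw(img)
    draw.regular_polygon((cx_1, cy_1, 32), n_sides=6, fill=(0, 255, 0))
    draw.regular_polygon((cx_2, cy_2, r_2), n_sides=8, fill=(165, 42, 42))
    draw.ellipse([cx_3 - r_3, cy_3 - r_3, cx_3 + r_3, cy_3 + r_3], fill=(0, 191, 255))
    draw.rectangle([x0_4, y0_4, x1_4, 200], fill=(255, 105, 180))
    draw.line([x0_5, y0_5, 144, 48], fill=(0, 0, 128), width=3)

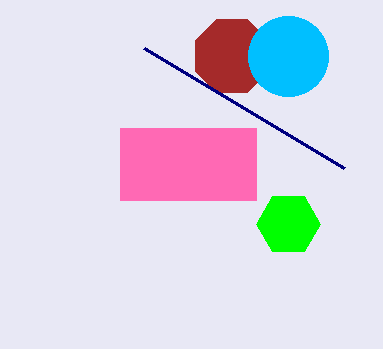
cx_1 = 288
cy_1 = 224
cx_2 = 232
cy_2 = 56
r_2 = 40
cx_3 = 288
cy_3 = 56
r_3 = 40
x0_4 = 120
y0_4 = 128
x1_4 = 256
x0_5 = 344
y0_5 = 168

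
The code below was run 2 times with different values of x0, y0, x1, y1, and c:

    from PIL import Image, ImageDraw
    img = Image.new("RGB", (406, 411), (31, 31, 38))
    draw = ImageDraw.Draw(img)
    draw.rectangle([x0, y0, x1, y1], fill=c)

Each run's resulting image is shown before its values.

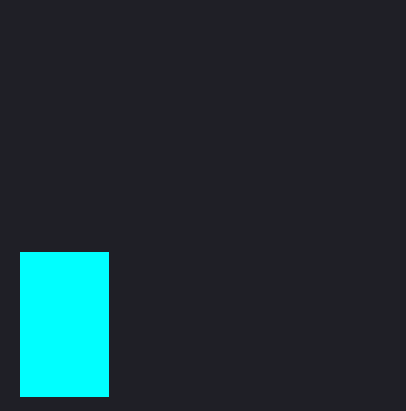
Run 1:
x0 = 20
y0 = 252
x1 = 108
y1 = 396
c = 'cyan'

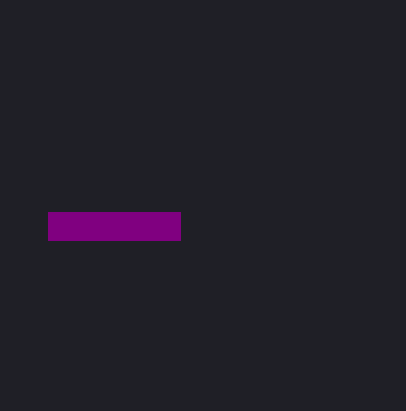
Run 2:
x0 = 48; y0 = 212; x1 = 180; y1 = 240; c = 'purple'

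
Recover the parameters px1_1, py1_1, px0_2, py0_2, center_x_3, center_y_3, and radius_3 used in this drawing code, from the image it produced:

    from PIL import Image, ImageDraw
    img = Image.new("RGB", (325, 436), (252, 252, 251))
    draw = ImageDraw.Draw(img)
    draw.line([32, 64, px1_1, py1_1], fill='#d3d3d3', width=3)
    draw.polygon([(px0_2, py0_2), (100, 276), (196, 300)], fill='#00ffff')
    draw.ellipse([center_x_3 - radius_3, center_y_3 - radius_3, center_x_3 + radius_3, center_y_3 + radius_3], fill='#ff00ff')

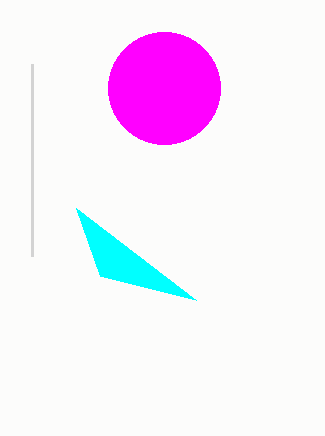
px1_1 = 32, py1_1 = 256, px0_2 = 76, py0_2 = 208, center_x_3 = 164, center_y_3 = 88, radius_3 = 56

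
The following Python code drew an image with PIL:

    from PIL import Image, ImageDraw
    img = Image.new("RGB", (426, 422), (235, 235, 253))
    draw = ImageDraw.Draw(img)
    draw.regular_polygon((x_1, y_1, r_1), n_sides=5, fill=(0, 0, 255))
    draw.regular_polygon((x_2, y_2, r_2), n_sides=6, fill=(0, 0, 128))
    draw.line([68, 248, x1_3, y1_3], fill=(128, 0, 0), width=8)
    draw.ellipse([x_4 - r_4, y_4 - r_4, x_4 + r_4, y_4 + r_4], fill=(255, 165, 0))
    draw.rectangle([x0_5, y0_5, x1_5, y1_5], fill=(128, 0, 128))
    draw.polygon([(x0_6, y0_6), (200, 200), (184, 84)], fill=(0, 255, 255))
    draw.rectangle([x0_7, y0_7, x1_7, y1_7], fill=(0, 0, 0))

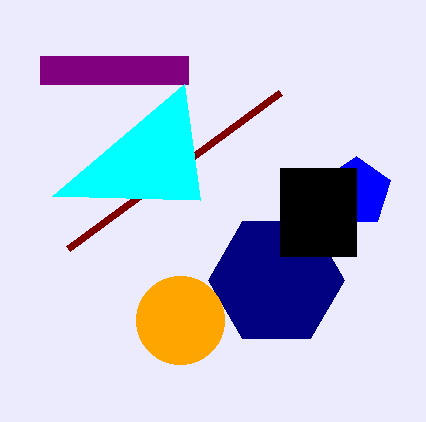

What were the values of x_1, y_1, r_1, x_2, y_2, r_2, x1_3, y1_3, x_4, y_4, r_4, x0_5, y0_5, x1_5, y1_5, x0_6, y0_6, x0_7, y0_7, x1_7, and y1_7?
x_1 = 356
y_1 = 192
r_1 = 36
x_2 = 276
y_2 = 280
r_2 = 68
x1_3 = 280
y1_3 = 92
x_4 = 180
y_4 = 320
r_4 = 44
x0_5 = 40
y0_5 = 56
x1_5 = 188
y1_5 = 84
x0_6 = 52
y0_6 = 196
x0_7 = 280
y0_7 = 168
x1_7 = 356
y1_7 = 256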